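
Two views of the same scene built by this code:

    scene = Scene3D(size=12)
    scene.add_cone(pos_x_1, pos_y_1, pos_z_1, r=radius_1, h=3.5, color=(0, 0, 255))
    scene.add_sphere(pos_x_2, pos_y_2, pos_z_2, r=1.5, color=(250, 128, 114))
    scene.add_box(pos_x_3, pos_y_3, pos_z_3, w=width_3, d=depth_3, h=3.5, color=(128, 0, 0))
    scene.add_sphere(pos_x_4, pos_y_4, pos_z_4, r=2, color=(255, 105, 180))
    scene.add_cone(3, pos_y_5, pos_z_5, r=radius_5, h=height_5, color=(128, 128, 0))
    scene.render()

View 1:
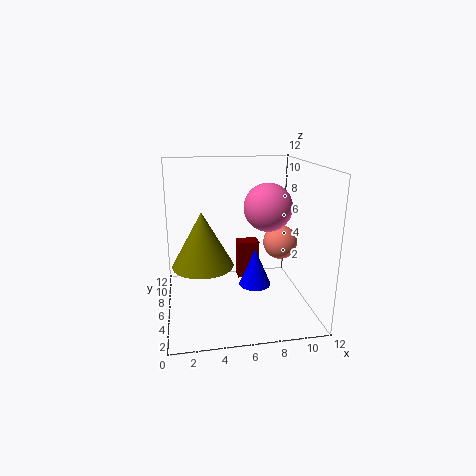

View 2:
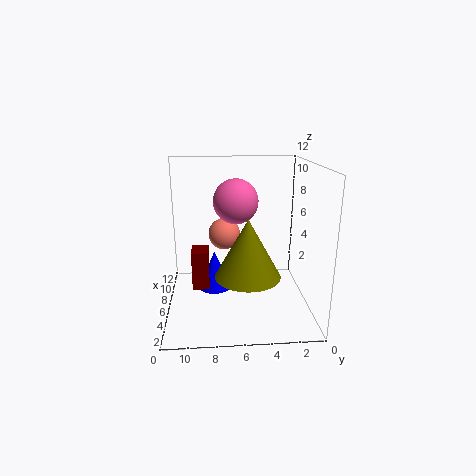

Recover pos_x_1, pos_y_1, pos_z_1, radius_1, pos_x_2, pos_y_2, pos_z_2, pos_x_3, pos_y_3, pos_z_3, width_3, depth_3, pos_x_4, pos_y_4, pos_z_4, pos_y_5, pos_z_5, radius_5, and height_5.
pos_x_1 = 8, pos_y_1 = 8, pos_z_1 = 0.5, radius_1 = 1.5, pos_x_2 = 10, pos_y_2 = 7, pos_z_2 = 5, pos_x_3 = 6.5, pos_y_3 = 8.5, pos_z_3 = 1, width_3 = 2, depth_3 = 1.5, pos_x_4 = 8.5, pos_y_4 = 6, pos_z_4 = 8.5, pos_y_5 = 5.5, pos_z_5 = 4, radius_5 = 2.5, height_5 = 4.5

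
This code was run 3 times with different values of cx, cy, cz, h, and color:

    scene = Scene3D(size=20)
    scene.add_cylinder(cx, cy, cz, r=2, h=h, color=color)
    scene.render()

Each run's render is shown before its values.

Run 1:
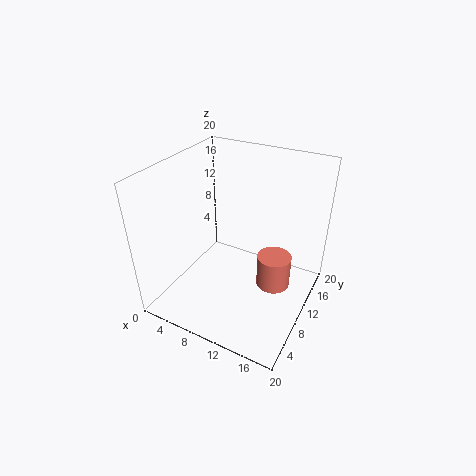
cx = 17; cy = 6; cz = 8; h = 4; color = 'salmon'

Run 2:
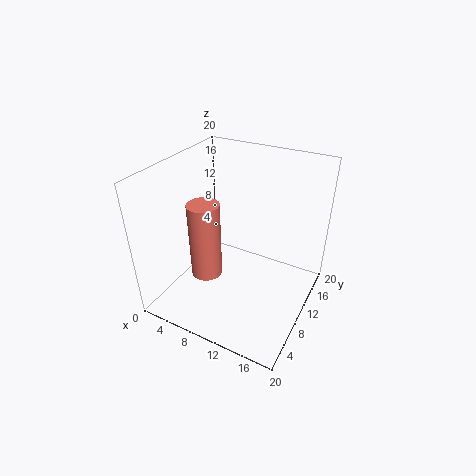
cx = 8; cy = 5; cz = 7; h = 10; color = 'salmon'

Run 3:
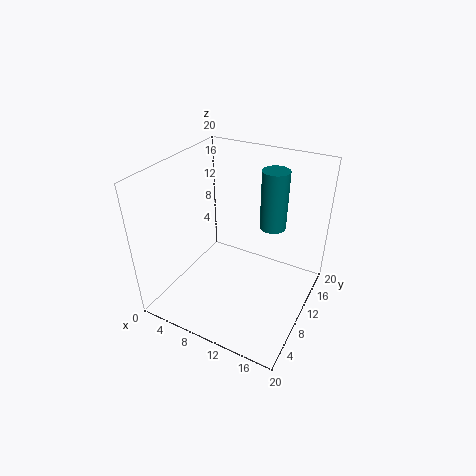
cx = 12.5; cy = 16.5; cz = 9; h = 9; color = 'teal'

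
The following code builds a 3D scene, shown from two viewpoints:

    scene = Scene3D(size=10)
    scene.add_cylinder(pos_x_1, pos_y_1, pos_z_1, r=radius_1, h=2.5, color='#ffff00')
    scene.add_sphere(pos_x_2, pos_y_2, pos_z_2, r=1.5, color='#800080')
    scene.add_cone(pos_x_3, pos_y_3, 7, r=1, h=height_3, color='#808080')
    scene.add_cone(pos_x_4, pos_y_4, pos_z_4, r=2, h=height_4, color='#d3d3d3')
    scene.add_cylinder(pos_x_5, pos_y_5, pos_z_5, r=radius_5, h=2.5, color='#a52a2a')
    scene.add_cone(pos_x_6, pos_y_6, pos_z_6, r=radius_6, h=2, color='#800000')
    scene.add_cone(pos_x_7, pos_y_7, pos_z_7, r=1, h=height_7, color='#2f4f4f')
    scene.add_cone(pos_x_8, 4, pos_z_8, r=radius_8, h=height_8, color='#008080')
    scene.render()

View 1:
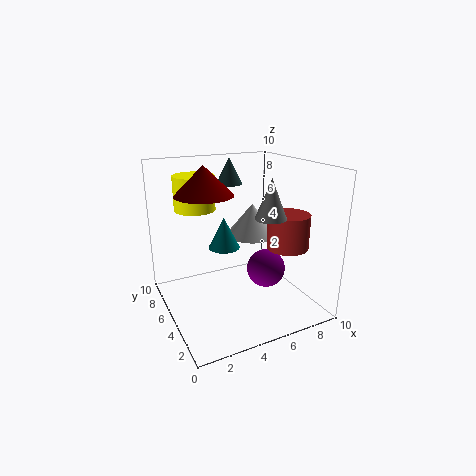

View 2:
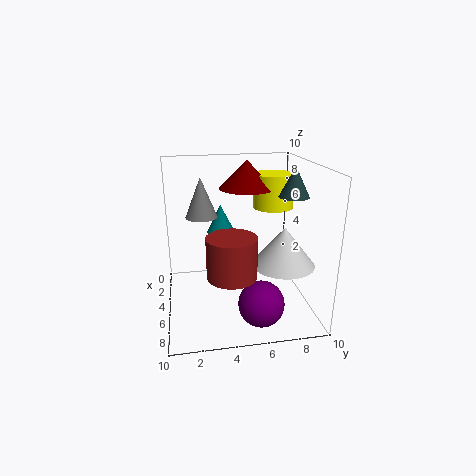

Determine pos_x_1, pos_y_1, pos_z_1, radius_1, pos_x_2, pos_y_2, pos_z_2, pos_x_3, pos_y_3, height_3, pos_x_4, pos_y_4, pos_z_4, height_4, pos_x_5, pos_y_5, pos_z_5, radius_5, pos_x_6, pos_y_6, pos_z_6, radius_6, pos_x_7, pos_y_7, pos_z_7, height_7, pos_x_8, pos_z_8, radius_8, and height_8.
pos_x_1 = 3, pos_y_1 = 8, pos_z_1 = 6.5, radius_1 = 1.5, pos_x_2 = 8, pos_y_2 = 6, pos_z_2 = 1.5, pos_x_3 = 6, pos_y_3 = 2.5, height_3 = 2.5, pos_x_4 = 7.5, pos_y_4 = 7.5, pos_z_4 = 4, height_4 = 2.5, pos_x_5 = 8.5, pos_y_5 = 4, pos_z_5 = 4, radius_5 = 1.5, pos_x_6 = 3, pos_y_6 = 6, pos_z_6 = 8, radius_6 = 2, pos_x_7 = 6, pos_y_7 = 8.5, pos_z_7 = 8, height_7 = 2, pos_x_8 = 3.5, pos_z_8 = 5, radius_8 = 1, height_8 = 2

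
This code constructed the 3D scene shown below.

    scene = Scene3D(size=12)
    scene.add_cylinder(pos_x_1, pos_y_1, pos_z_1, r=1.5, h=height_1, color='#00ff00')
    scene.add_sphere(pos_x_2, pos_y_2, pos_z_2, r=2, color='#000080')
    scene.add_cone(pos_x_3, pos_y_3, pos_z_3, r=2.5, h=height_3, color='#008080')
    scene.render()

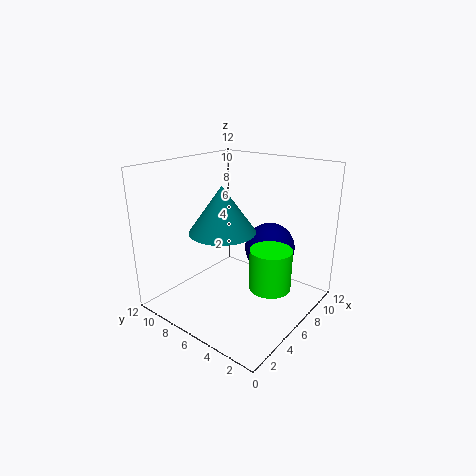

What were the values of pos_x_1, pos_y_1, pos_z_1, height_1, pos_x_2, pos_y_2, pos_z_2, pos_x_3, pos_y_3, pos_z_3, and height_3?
pos_x_1 = 4
pos_y_1 = 1.5
pos_z_1 = 4
height_1 = 3
pos_x_2 = 7
pos_y_2 = 3.5
pos_z_2 = 5.5
pos_x_3 = 3.5
pos_y_3 = 5.5
pos_z_3 = 7.5
height_3 = 3.5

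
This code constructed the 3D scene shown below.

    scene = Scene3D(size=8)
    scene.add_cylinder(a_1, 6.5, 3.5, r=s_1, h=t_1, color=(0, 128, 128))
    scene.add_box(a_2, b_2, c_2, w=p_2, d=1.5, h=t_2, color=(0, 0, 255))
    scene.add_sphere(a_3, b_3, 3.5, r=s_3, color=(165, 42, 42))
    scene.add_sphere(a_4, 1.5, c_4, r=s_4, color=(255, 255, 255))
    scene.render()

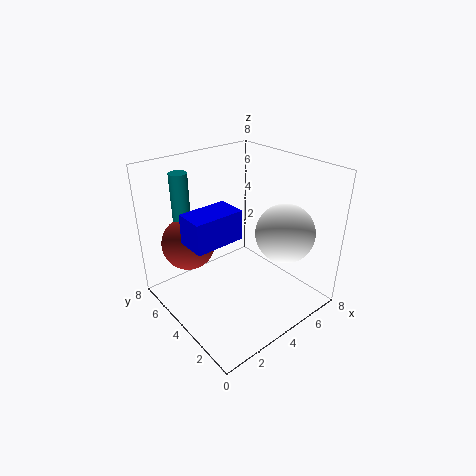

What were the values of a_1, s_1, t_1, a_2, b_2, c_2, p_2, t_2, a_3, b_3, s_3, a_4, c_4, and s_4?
a_1 = 2, s_1 = 0.5, t_1 = 4, a_2 = 0.5, b_2 = 2.5, c_2 = 5, p_2 = 2.5, t_2 = 1.5, a_3 = 2, b_3 = 6, s_3 = 1.5, a_4 = 5, c_4 = 5, s_4 = 1.5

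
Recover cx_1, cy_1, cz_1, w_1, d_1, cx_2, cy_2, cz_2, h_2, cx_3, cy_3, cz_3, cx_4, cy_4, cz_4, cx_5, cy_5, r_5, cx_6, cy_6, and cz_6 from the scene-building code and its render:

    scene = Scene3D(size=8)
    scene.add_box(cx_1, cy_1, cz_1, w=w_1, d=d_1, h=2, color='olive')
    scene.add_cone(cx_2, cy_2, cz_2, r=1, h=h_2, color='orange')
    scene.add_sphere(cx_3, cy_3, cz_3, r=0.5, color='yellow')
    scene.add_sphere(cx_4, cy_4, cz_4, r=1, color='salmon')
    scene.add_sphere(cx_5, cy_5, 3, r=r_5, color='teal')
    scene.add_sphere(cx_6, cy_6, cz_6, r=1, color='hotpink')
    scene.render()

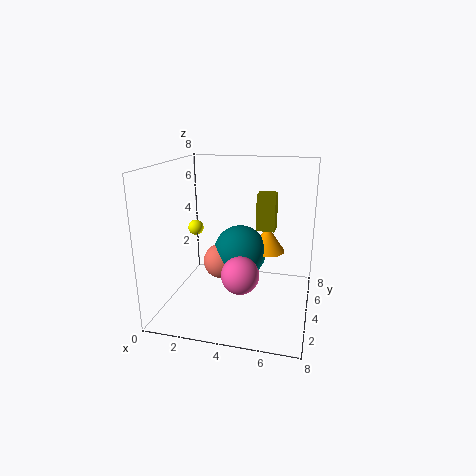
cx_1 = 5, cy_1 = 4, cz_1 = 4.5, w_1 = 1, d_1 = 1, cx_2 = 5.5, cy_2 = 5, cz_2 = 3, h_2 = 1.5, cx_3 = 0.5, cy_3 = 6.5, cz_3 = 3.5, cx_4 = 3, cy_4 = 4, cz_4 = 2.5, cx_5 = 4, cy_5 = 4.5, r_5 = 1.5, cx_6 = 4.5, cy_6 = 2.5, cz_6 = 2.5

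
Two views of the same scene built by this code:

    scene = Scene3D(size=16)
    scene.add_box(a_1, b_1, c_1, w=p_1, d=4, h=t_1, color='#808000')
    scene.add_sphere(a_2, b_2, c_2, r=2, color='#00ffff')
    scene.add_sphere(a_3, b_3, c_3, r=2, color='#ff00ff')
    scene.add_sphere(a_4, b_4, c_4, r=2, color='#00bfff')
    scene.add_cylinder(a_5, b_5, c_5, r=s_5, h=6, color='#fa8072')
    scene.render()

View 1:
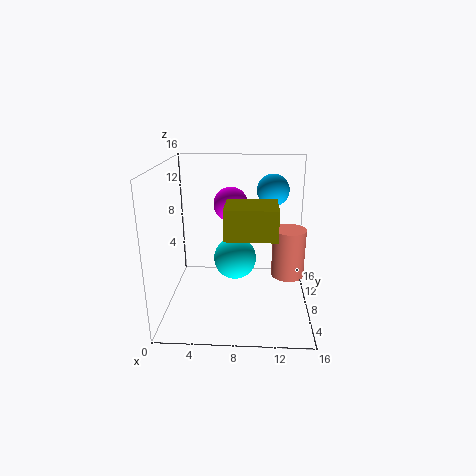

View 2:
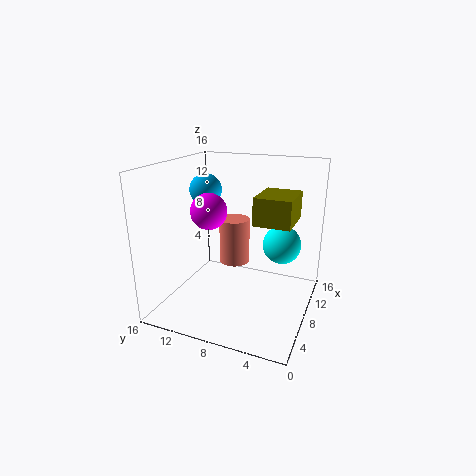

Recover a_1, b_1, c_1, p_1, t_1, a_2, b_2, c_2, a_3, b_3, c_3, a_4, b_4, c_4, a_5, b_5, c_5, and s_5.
a_1 = 7, b_1 = 2, c_1 = 10, p_1 = 5, t_1 = 3, a_2 = 8, b_2 = 3, c_2 = 8, a_3 = 7, b_3 = 11, c_3 = 11, a_4 = 12, b_4 = 14, c_4 = 12, a_5 = 14, b_5 = 11, c_5 = 2, s_5 = 2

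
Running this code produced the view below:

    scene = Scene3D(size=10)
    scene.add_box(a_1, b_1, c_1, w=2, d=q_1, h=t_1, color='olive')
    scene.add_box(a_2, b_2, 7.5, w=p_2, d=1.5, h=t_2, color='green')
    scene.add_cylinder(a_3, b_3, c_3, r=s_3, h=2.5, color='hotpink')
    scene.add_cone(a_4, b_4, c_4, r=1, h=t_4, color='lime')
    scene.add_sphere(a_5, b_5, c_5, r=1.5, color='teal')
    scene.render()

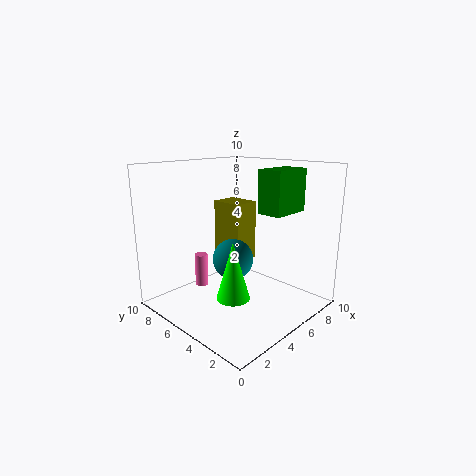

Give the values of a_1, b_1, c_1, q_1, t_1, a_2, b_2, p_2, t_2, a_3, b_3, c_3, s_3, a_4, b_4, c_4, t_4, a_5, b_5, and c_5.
a_1 = 6, b_1 = 6, c_1 = 2.5, q_1 = 2.5, t_1 = 4.5, a_2 = 3.5, b_2 = 0.5, p_2 = 2.5, t_2 = 2.5, a_3 = 4.5, b_3 = 8.5, c_3 = 0.5, s_3 = 0.5, a_4 = 2, b_4 = 2.5, c_4 = 2.5, t_4 = 3.5, a_5 = 5.5, b_5 = 6, c_5 = 3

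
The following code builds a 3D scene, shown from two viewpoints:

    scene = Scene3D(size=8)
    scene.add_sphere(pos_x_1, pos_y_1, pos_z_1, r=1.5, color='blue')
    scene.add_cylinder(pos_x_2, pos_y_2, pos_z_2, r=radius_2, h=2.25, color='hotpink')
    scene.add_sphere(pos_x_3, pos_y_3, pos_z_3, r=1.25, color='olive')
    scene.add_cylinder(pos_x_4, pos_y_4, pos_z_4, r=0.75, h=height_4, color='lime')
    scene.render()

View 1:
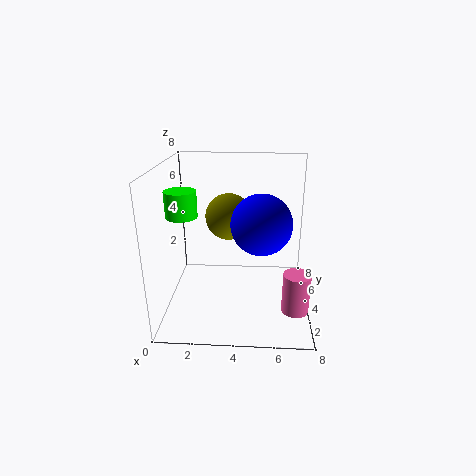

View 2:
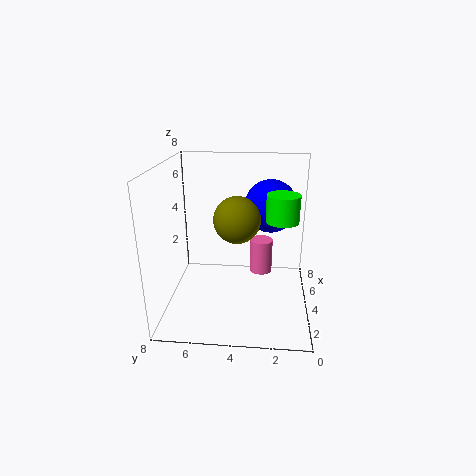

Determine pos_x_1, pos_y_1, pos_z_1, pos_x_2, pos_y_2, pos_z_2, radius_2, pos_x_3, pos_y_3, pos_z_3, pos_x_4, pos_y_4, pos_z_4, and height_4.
pos_x_1 = 5.25
pos_y_1 = 2.25
pos_z_1 = 5.5
pos_x_2 = 7.25
pos_y_2 = 2.75
pos_z_2 = 0.25
radius_2 = 0.75
pos_x_3 = 3.5
pos_y_3 = 4
pos_z_3 = 5.25
pos_x_4 = 1.5
pos_y_4 = 1.75
pos_z_4 = 6
height_4 = 1.25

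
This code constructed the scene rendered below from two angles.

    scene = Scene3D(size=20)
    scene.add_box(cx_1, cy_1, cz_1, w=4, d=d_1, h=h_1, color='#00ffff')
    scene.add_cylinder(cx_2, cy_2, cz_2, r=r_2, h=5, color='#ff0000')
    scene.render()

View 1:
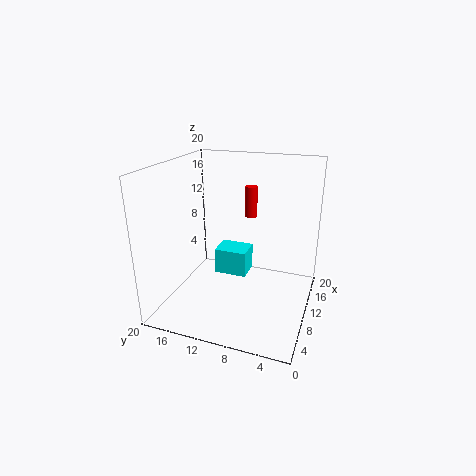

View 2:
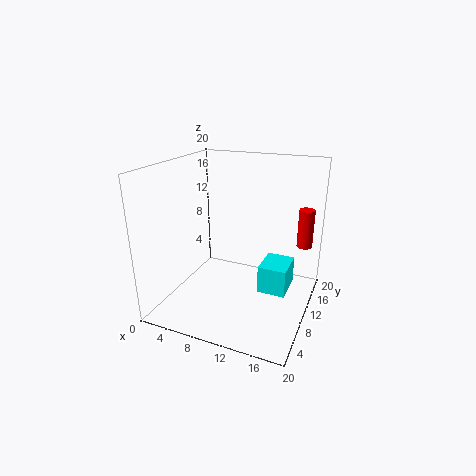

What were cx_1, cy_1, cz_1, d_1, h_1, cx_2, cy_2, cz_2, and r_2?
cx_1 = 13; cy_1 = 10; cz_1 = 2; d_1 = 5; h_1 = 4; cx_2 = 19; cy_2 = 11; cz_2 = 10; r_2 = 1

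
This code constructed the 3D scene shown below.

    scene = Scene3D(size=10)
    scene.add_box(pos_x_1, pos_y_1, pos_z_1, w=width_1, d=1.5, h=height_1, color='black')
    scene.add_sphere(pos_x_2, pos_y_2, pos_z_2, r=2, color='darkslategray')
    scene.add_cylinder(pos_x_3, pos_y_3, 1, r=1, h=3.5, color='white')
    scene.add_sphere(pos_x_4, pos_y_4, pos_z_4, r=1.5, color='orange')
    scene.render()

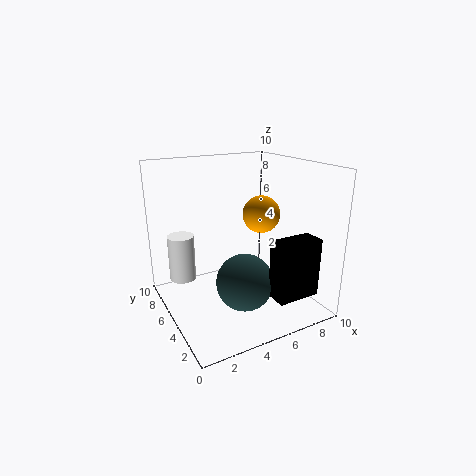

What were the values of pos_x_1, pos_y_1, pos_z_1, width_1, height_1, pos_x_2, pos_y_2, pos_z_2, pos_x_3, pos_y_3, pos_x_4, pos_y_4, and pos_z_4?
pos_x_1 = 6
pos_y_1 = 1
pos_z_1 = 1.5
width_1 = 3
height_1 = 4
pos_x_2 = 5
pos_y_2 = 4
pos_z_2 = 2
pos_x_3 = 2
pos_y_3 = 8.5
pos_x_4 = 8.5
pos_y_4 = 7.5
pos_z_4 = 5.5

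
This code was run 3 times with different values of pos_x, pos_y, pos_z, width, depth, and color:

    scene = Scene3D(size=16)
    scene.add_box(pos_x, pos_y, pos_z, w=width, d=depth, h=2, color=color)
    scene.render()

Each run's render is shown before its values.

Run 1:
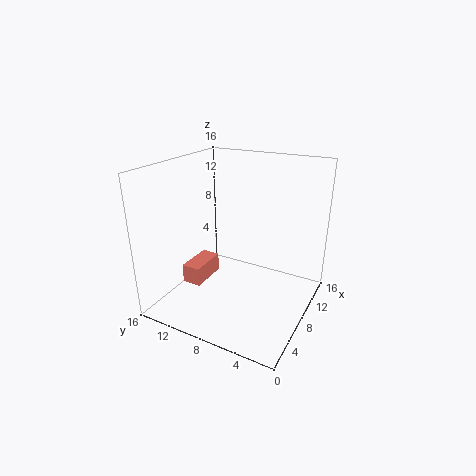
pos_x = 3; pos_y = 10; pos_z = 4; width = 4; depth = 2; color = 'salmon'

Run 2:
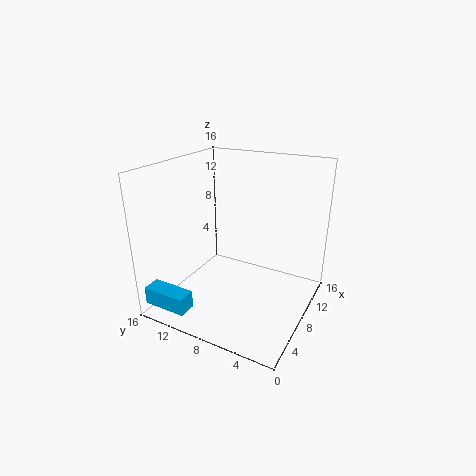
pos_x = 1; pos_y = 11; pos_z = 1; width = 2; depth = 5; color = 'deepskyblue'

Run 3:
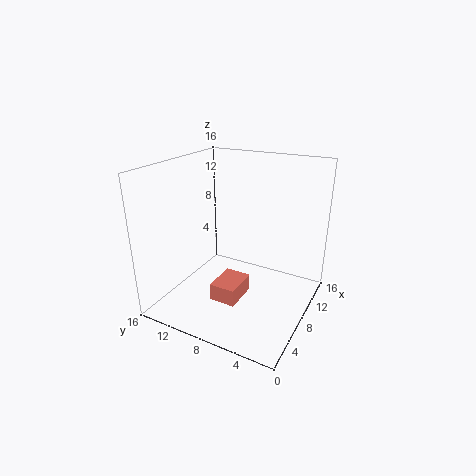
pos_x = 5; pos_y = 7; pos_z = 1; width = 4; depth = 3; color = 'salmon'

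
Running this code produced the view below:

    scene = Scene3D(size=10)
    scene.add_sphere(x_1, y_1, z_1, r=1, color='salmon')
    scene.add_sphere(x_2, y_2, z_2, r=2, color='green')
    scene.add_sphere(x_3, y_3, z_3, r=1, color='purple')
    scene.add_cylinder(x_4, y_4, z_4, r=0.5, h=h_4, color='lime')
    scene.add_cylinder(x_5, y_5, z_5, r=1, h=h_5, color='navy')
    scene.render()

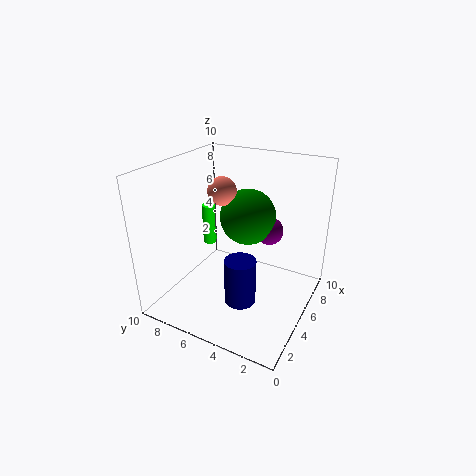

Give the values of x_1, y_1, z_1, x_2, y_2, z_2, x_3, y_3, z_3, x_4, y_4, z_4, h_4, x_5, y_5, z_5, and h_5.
x_1 = 5.5
y_1 = 6.5
z_1 = 8
x_2 = 6.5
y_2 = 5
z_2 = 6
x_3 = 7
y_3 = 3.5
z_3 = 5
x_4 = 6
y_4 = 8
z_4 = 3.5
h_4 = 3
x_5 = 2.5
y_5 = 3.5
z_5 = 2
h_5 = 3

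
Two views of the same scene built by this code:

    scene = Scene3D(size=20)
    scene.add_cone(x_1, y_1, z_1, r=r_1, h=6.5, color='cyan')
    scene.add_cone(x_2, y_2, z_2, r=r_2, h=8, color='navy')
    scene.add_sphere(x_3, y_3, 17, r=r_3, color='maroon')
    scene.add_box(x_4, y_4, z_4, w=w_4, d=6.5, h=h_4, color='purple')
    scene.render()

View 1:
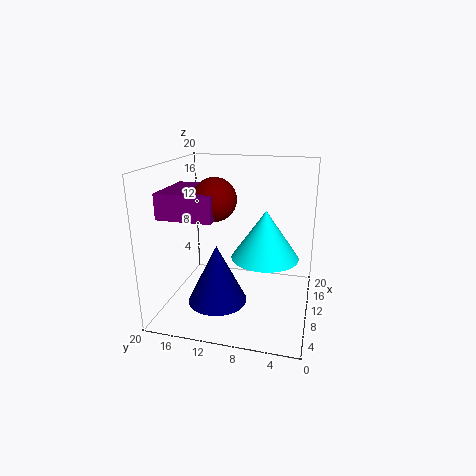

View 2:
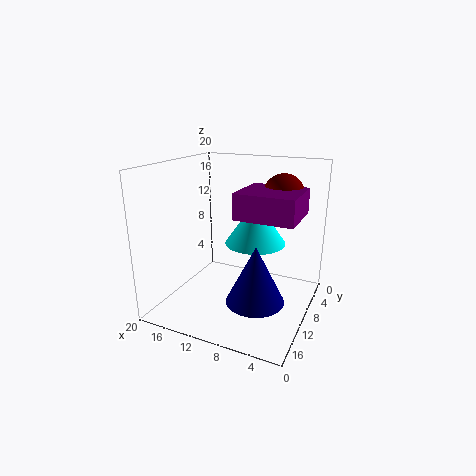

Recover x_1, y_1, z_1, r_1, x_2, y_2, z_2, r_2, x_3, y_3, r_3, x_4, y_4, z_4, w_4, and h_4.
x_1 = 9; y_1 = 6; z_1 = 8; r_1 = 4.5; x_2 = 6.5; y_2 = 12; z_2 = 2; r_2 = 4; x_3 = 3.5; y_3 = 11; r_3 = 2.5; x_4 = 0.5; y_4 = 10.5; z_4 = 15; w_4 = 7; h_4 = 3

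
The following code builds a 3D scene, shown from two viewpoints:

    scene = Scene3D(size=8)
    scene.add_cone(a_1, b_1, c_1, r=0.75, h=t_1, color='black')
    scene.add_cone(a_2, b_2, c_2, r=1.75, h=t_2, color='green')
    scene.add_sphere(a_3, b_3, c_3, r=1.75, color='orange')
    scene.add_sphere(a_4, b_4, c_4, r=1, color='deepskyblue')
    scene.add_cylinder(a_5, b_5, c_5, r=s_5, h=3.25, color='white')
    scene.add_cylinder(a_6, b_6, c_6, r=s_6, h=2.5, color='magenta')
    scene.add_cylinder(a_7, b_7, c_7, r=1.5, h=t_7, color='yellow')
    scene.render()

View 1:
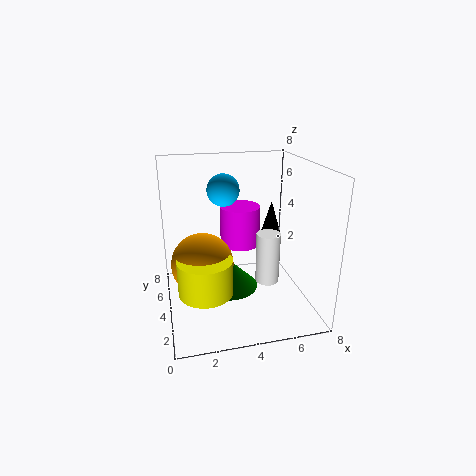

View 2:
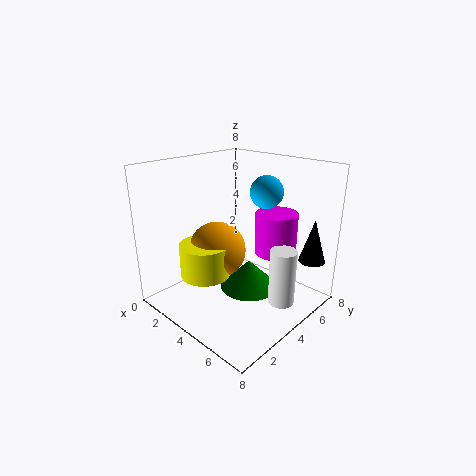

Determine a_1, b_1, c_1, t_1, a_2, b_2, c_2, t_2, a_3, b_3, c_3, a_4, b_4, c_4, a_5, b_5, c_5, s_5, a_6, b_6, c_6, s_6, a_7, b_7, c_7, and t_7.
a_1 = 7
b_1 = 7
c_1 = 2.5
t_1 = 2.5
a_2 = 3.75
b_2 = 5.25
c_2 = 0.25
t_2 = 1.75
a_3 = 2
b_3 = 4.25
c_3 = 2.5
a_4 = 3.75
b_4 = 6.75
c_4 = 6
a_5 = 6.25
b_5 = 5.25
c_5 = 0.25
s_5 = 0.75
a_6 = 4.75
b_6 = 6.5
c_6 = 2.5
s_6 = 1.25
a_7 = 2
b_7 = 3.25
c_7 = 1.25
t_7 = 2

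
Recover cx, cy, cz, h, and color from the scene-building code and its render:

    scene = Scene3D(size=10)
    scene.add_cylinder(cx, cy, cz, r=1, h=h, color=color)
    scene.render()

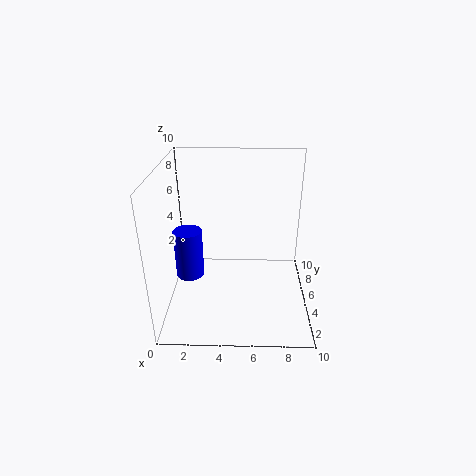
cx = 1.5
cy = 5
cz = 2
h = 3.5
color = 'blue'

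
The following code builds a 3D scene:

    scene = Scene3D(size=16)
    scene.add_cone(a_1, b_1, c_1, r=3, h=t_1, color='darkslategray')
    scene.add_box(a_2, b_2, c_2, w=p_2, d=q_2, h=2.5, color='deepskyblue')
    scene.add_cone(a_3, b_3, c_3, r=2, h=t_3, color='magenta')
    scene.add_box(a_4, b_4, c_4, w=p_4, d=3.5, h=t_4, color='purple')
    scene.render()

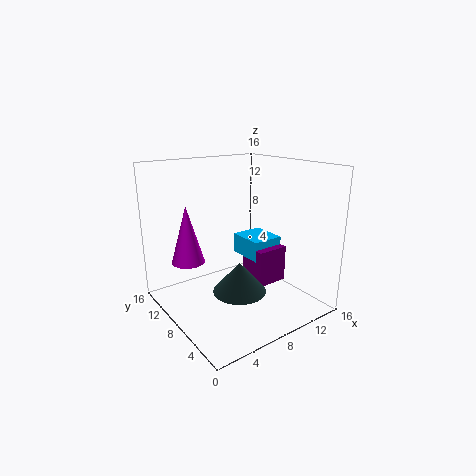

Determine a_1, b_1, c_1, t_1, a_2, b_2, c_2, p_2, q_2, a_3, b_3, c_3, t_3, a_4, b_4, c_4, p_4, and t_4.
a_1 = 7.5; b_1 = 7; c_1 = 2; t_1 = 3.5; a_2 = 11; b_2 = 8.5; c_2 = 4; p_2 = 4; q_2 = 4.5; a_3 = 4.5; b_3 = 13.5; c_3 = 4; t_3 = 7; a_4 = 11; b_4 = 7.5; c_4 = 1; p_4 = 4; t_4 = 4.5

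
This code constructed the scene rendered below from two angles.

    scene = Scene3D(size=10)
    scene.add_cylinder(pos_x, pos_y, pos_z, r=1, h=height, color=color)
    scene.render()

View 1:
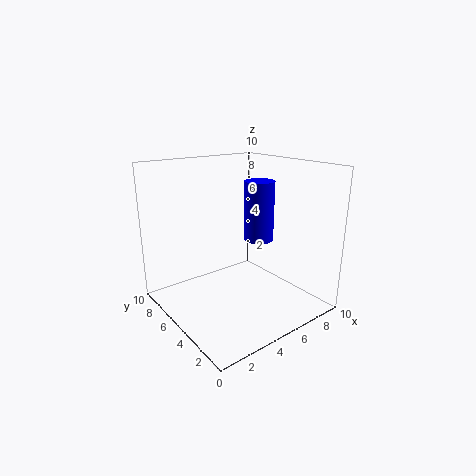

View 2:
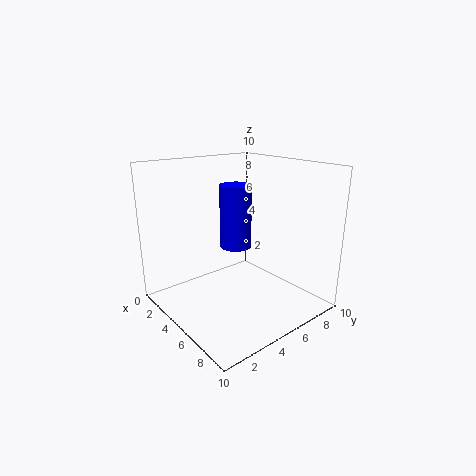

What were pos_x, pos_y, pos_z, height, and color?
pos_x = 6, pos_y = 4, pos_z = 5, height = 4, color = 'blue'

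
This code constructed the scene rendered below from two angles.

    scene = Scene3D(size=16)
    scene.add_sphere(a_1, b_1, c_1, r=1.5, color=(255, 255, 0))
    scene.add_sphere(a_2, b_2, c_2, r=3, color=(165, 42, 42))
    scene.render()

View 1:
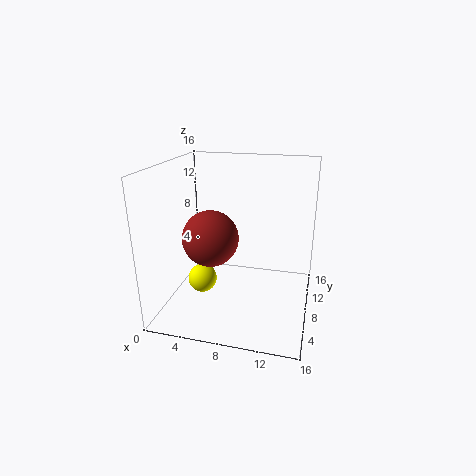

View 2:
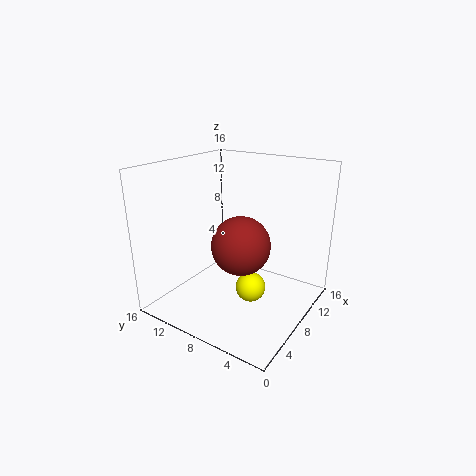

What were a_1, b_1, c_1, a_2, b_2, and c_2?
a_1 = 5; b_1 = 4.5; c_1 = 4.5; a_2 = 5.5; b_2 = 6; c_2 = 8.5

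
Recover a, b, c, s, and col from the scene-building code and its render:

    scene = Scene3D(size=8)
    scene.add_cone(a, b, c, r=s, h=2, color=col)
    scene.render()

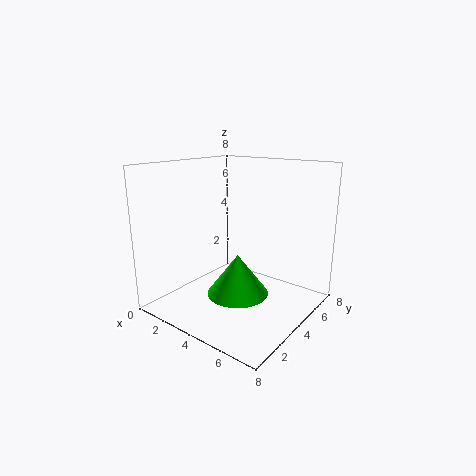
a = 5.5
b = 2
c = 2
s = 1.5
col = 'lime'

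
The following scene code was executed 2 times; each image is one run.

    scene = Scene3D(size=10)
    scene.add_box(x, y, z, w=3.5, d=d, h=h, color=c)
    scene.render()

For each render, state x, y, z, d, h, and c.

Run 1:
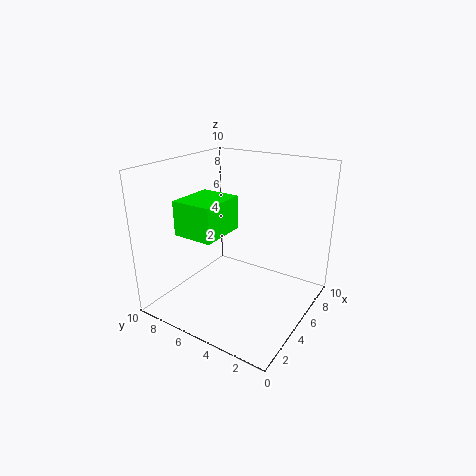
x = 3
y = 6
z = 5
d = 3
h = 2.5
c = 'lime'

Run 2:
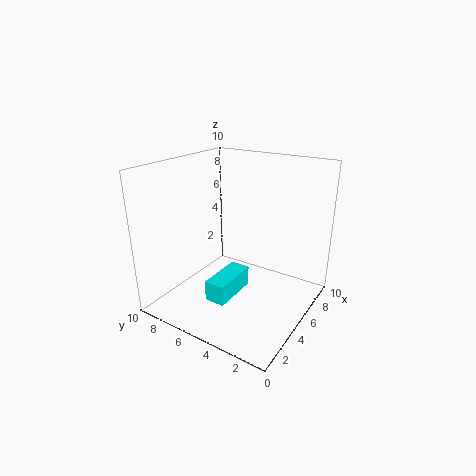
x = 3
y = 5
z = 0.5
d = 1.5
h = 1.5
c = 'cyan'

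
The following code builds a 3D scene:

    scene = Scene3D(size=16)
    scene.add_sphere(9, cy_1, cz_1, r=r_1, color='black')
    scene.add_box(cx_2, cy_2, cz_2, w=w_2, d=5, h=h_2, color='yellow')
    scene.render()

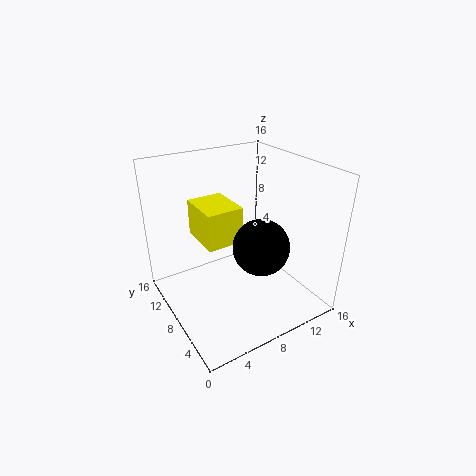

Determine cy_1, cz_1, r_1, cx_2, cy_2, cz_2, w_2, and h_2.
cy_1 = 5; cz_1 = 8; r_1 = 3; cx_2 = 4; cy_2 = 7; cz_2 = 8; w_2 = 4; h_2 = 4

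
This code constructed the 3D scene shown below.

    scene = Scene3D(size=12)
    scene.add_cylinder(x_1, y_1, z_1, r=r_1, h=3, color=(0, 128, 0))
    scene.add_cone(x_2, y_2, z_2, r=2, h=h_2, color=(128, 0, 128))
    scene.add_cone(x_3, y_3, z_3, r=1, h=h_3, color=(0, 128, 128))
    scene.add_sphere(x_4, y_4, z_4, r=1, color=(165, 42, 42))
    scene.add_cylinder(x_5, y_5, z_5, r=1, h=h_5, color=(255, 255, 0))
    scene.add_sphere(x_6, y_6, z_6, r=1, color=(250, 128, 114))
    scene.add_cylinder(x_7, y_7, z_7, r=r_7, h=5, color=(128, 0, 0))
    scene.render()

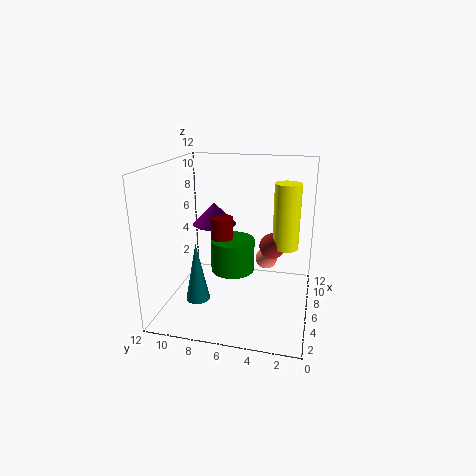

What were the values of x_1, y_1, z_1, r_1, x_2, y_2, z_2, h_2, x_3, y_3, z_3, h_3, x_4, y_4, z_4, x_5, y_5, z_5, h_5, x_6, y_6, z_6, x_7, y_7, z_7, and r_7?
x_1 = 8
y_1 = 7
z_1 = 2
r_1 = 2
x_2 = 9
y_2 = 9
z_2 = 6
h_2 = 2
x_3 = 4
y_3 = 9
z_3 = 1
h_3 = 5
x_4 = 5
y_4 = 3
z_4 = 6
x_5 = 5
y_5 = 2
z_5 = 6
h_5 = 5
x_6 = 9
y_6 = 4
z_6 = 3
x_7 = 8
y_7 = 8
z_7 = 2
r_7 = 1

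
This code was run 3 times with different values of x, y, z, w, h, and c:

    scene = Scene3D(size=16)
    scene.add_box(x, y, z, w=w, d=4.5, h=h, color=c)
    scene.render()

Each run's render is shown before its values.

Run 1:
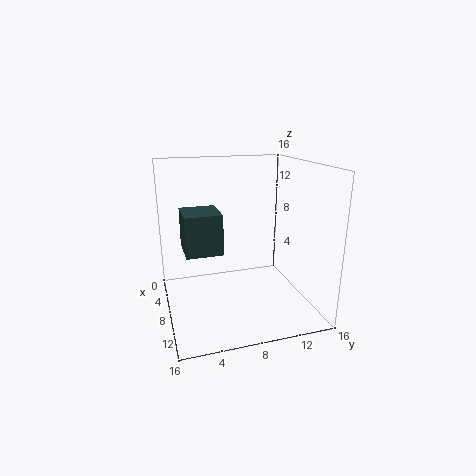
x = 0.5, y = 2.5, z = 5, w = 5, h = 5, c = 'darkslategray'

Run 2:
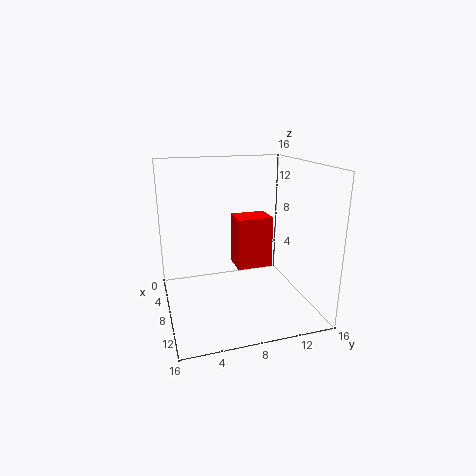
x = 1.5, y = 9, z = 2.5, w = 3.5, h = 6.5, c = 'red'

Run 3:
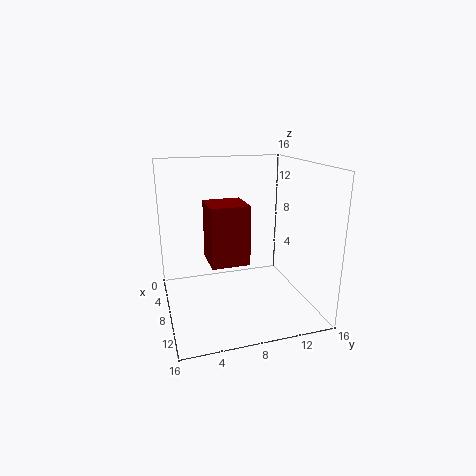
x = 3.5, y = 5, z = 4.5, w = 4.5, h = 7, c = 'maroon'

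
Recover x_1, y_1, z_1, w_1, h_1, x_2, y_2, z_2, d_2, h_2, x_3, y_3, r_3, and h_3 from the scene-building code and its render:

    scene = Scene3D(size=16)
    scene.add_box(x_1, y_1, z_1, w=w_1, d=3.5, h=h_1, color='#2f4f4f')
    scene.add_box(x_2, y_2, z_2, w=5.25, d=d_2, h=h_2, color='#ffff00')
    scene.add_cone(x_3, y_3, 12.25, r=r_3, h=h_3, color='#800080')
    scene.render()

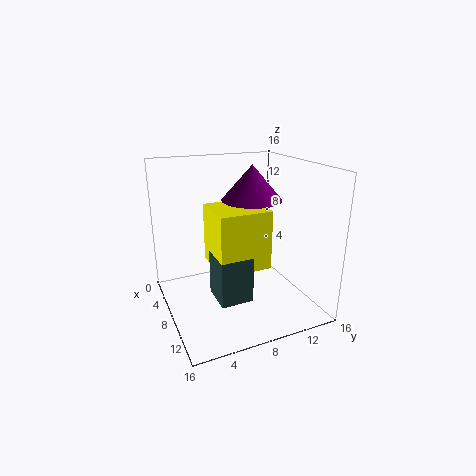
x_1 = 8.25; y_1 = 4.5; z_1 = 2.25; w_1 = 3.75; h_1 = 5; x_2 = 6.75; y_2 = 4.5; z_2 = 5.75; d_2 = 5.5; h_2 = 6.25; x_3 = 8.25; y_3 = 9.5; r_3 = 3.25; h_3 = 3.75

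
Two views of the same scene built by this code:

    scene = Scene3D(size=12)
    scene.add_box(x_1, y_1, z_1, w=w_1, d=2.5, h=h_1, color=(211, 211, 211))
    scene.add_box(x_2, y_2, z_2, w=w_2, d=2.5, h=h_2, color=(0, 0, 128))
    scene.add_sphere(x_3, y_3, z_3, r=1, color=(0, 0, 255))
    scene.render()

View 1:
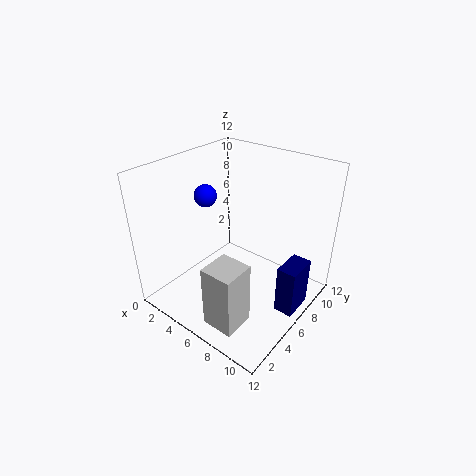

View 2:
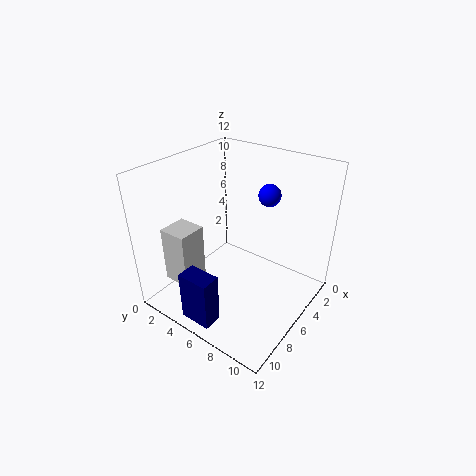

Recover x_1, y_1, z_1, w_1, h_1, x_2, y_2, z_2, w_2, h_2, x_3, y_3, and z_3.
x_1 = 7; y_1 = 0.5; z_1 = 1.5; w_1 = 2.5; h_1 = 5; x_2 = 10.5; y_2 = 5; z_2 = 1.5; w_2 = 1.5; h_2 = 4; x_3 = 2; y_3 = 6.5; z_3 = 8.5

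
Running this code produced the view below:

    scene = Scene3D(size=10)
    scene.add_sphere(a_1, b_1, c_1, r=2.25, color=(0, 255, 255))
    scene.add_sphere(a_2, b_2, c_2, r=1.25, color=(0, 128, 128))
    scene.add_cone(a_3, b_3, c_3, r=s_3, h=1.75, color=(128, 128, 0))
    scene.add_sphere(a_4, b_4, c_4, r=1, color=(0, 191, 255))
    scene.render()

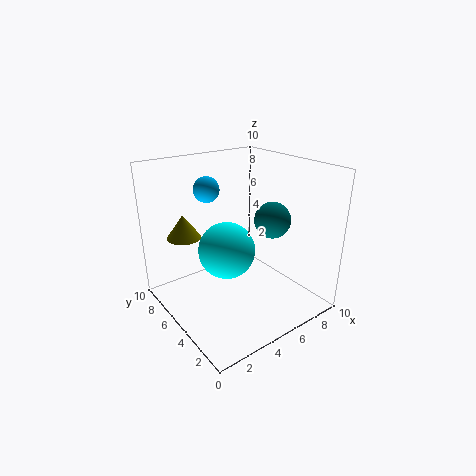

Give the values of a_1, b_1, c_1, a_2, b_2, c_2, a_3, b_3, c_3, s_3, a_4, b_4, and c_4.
a_1 = 5.75, b_1 = 7.5, c_1 = 2.75, a_2 = 7, b_2 = 3.75, c_2 = 6.25, a_3 = 2.5, b_3 = 8.25, c_3 = 4.5, s_3 = 1.25, a_4 = 5, b_4 = 9, c_4 = 7.5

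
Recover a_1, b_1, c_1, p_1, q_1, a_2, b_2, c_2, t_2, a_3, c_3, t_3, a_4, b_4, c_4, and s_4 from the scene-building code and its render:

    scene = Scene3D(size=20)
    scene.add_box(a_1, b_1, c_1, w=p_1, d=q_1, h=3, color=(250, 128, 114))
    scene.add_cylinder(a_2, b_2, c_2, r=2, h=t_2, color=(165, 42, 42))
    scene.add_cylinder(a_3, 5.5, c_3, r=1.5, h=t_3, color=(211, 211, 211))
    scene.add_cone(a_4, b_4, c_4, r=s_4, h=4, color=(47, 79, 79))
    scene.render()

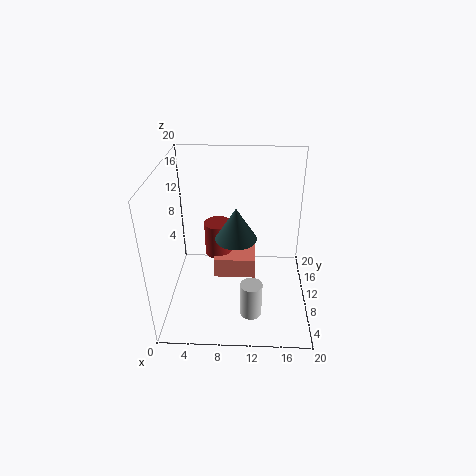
a_1 = 6.5; b_1 = 9.5; c_1 = 3.5; p_1 = 6; q_1 = 5; a_2 = 7; b_2 = 12.5; c_2 = 6; t_2 = 5; a_3 = 12; c_3 = 0.5; t_3 = 5; a_4 = 10; b_4 = 5; c_4 = 13; s_4 = 2.5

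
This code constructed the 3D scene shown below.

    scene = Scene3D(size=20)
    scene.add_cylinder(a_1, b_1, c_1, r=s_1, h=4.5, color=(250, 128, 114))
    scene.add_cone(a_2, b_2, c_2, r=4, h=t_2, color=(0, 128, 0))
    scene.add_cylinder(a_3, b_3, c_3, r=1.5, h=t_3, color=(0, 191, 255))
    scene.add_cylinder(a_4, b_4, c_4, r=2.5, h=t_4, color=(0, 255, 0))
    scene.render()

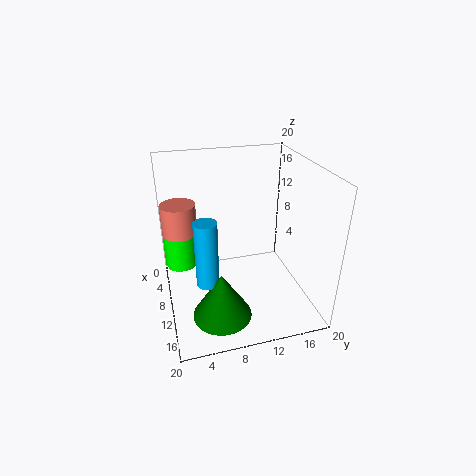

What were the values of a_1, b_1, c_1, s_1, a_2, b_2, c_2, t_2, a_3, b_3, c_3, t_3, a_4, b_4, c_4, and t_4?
a_1 = 5.5, b_1 = 2.5, c_1 = 9.5, s_1 = 2.5, a_2 = 14.5, b_2 = 6.5, c_2 = 1, t_2 = 6.5, a_3 = 13, b_3 = 5, c_3 = 5.5, t_3 = 9, a_4 = 3.5, b_4 = 2.5, c_4 = 3, t_4 = 9.5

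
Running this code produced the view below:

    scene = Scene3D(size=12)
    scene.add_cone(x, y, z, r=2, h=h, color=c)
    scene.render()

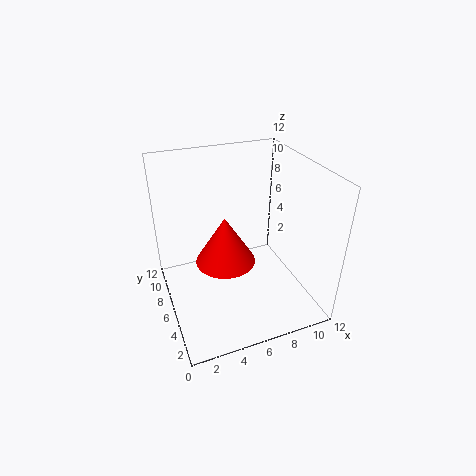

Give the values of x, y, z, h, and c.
x = 3.5, y = 2, z = 7.25, h = 3.25, c = 'red'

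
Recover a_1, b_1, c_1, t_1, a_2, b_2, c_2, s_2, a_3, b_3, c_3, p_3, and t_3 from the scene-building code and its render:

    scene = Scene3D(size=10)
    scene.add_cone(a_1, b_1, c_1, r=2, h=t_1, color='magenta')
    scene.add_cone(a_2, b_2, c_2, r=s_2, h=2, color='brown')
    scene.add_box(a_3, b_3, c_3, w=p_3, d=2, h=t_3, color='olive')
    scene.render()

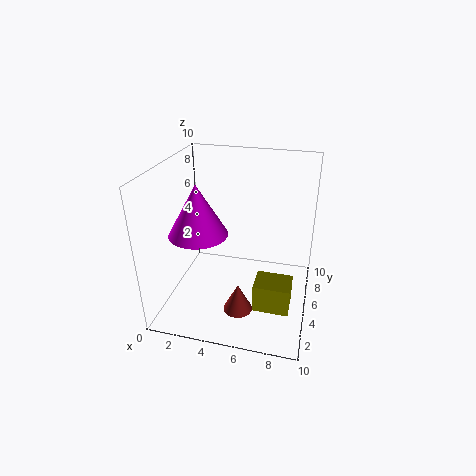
a_1 = 2.5
b_1 = 4
c_1 = 5.5
t_1 = 3.5
a_2 = 5.5
b_2 = 3
c_2 = 0.5
s_2 = 1
a_3 = 6.5
b_3 = 3
c_3 = 0.5
p_3 = 2.5
t_3 = 2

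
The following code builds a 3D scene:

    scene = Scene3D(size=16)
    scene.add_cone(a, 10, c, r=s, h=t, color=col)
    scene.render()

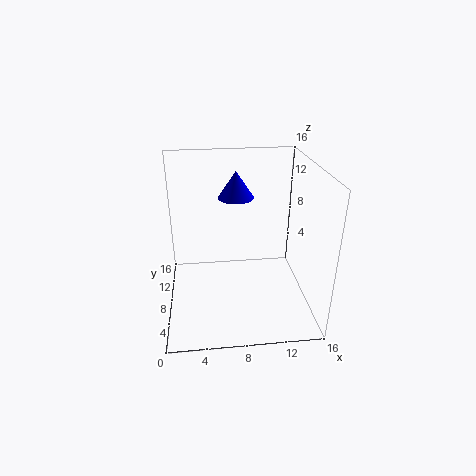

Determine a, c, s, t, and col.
a = 8, c = 12, s = 2, t = 3, col = 'blue'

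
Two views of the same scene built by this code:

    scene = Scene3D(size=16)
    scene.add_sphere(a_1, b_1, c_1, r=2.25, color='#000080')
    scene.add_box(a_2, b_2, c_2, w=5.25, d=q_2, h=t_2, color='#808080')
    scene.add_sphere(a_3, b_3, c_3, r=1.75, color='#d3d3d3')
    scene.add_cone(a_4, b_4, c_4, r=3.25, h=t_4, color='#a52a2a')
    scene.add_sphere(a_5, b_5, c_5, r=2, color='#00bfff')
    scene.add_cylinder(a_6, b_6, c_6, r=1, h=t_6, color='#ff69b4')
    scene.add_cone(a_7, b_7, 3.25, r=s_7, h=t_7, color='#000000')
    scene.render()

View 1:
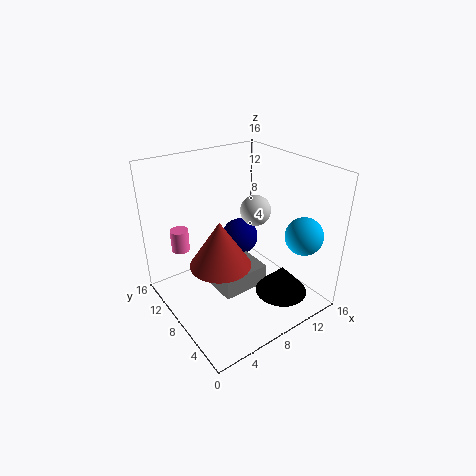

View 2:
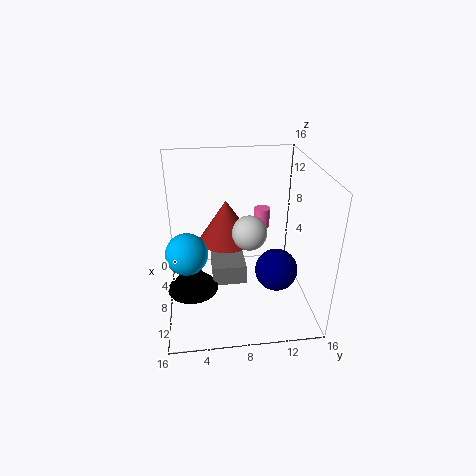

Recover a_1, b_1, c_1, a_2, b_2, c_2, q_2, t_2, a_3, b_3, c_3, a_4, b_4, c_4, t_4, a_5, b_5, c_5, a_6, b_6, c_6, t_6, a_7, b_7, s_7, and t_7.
a_1 = 11
b_1 = 11.75
c_1 = 5.5
a_2 = 4.5
b_2 = 5
c_2 = 3
q_2 = 3.75
t_2 = 2.25
a_3 = 11
b_3 = 8.75
c_3 = 10.25
a_4 = 5
b_4 = 7
c_4 = 6.25
t_4 = 5
a_5 = 12.5
b_5 = 2.5
c_5 = 9.25
a_6 = 2.75
b_6 = 11.75
c_6 = 6.5
t_6 = 2.5
a_7 = 10
b_7 = 2.75
s_7 = 2.75
t_7 = 3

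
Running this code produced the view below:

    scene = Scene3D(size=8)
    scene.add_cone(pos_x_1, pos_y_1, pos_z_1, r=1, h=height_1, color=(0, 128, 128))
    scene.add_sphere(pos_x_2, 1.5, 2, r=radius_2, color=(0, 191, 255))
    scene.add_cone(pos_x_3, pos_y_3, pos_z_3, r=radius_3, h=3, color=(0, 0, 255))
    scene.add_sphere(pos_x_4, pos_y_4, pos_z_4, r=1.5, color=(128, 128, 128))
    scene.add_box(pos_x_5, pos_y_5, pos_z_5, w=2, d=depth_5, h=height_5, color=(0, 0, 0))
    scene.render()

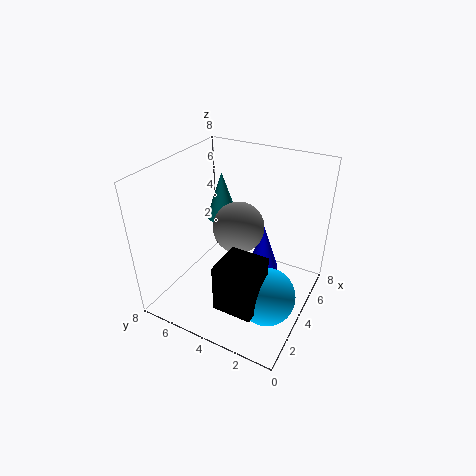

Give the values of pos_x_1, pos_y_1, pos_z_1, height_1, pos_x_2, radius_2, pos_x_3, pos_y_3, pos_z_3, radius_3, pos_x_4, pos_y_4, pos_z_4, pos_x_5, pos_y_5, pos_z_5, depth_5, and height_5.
pos_x_1 = 6.5, pos_y_1 = 6.5, pos_z_1 = 3.5, height_1 = 3, pos_x_2 = 2.5, radius_2 = 1.5, pos_x_3 = 6.5, pos_y_3 = 3.5, pos_z_3 = 0.5, radius_3 = 1, pos_x_4 = 5, pos_y_4 = 4.5, pos_z_4 = 4, pos_x_5 = 0.5, pos_y_5 = 1.5, pos_z_5 = 2, depth_5 = 2, height_5 = 2.5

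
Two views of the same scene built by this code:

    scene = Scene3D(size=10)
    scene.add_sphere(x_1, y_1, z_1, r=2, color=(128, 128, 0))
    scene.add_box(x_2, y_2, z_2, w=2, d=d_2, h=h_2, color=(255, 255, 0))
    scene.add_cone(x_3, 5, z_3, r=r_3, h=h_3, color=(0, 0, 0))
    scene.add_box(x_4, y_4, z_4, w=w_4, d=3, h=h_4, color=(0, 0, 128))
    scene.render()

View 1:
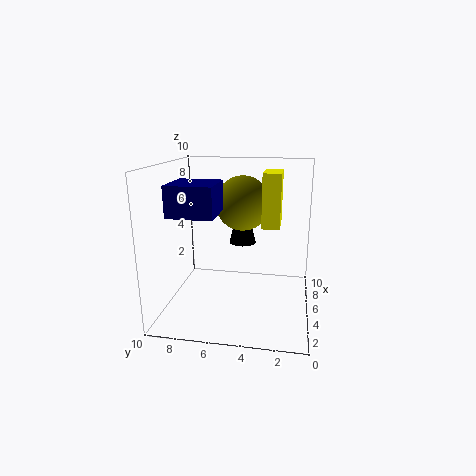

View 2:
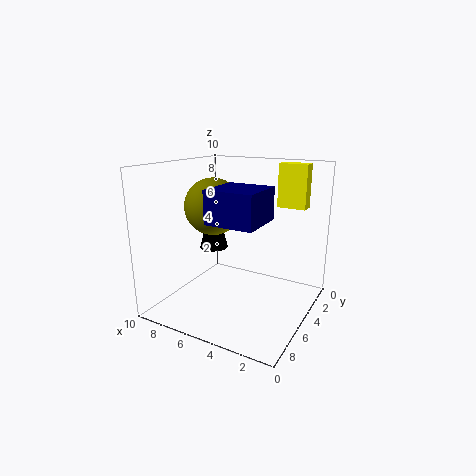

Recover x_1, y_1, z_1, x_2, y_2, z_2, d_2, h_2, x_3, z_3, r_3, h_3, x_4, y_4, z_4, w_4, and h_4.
x_1 = 7, y_1 = 5, z_1 = 7, x_2 = 1, y_2 = 2, z_2 = 7, d_2 = 1, h_2 = 3, x_3 = 7, z_3 = 4, r_3 = 1, h_3 = 4, x_4 = 2, y_4 = 6, z_4 = 7, w_4 = 3, h_4 = 2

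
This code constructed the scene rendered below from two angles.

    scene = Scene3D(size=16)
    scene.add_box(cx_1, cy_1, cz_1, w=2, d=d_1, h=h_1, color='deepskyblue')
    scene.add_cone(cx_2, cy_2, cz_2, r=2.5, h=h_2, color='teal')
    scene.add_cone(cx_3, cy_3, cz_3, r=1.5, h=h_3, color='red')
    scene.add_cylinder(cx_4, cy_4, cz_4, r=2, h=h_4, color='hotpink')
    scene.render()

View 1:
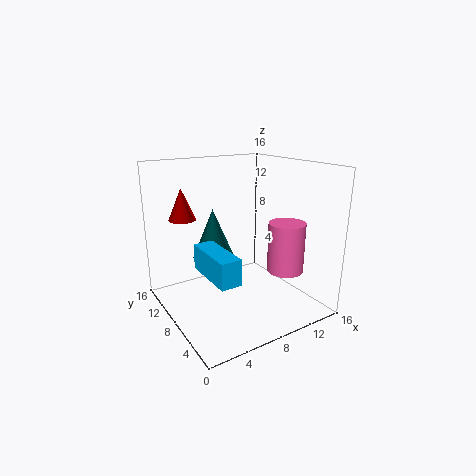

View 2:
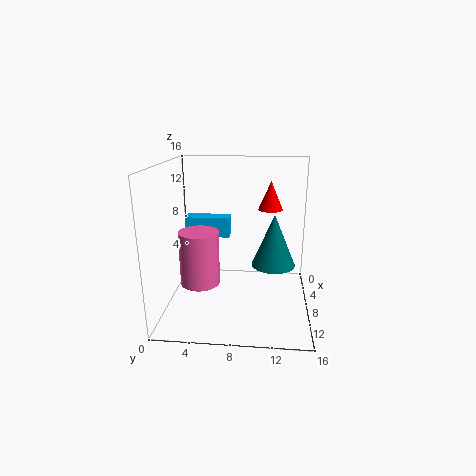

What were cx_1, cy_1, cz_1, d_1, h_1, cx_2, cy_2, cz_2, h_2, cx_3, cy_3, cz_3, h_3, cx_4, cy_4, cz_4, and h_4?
cx_1 = 2, cy_1 = 1, cz_1 = 6.5, d_1 = 5.5, h_1 = 2.5, cx_2 = 7, cy_2 = 12, cz_2 = 4.5, h_2 = 6, cx_3 = 3, cy_3 = 11.5, cz_3 = 10, h_3 = 3.5, cx_4 = 12, cy_4 = 4.5, cz_4 = 4.5, h_4 = 5.5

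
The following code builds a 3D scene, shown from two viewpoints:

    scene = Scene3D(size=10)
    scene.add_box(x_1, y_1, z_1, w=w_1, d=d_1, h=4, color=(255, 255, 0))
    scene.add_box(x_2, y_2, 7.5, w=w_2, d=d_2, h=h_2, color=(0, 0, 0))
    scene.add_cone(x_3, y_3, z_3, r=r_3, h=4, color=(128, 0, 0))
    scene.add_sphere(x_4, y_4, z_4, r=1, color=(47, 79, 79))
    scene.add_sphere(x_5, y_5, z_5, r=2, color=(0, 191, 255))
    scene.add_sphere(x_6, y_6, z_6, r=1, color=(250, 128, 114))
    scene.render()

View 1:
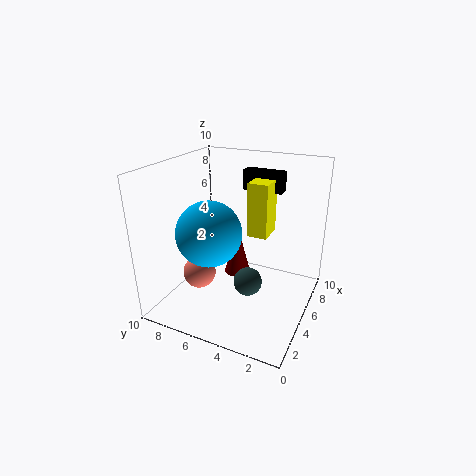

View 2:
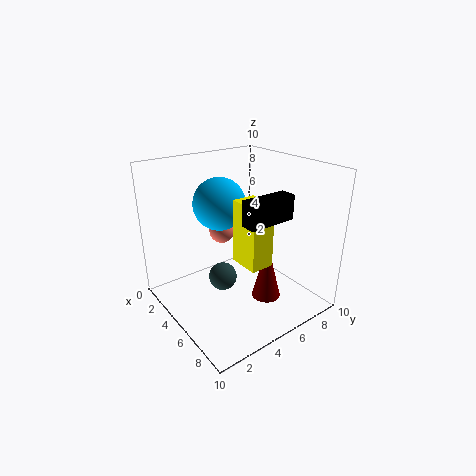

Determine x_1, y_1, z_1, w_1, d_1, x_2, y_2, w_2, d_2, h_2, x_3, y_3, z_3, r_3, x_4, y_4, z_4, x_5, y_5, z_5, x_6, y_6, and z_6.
x_1 = 6.5; y_1 = 3.5; z_1 = 4.5; w_1 = 2; d_1 = 1.5; x_2 = 8; y_2 = 3; w_2 = 1; d_2 = 3; h_2 = 1.5; x_3 = 7; y_3 = 6; z_3 = 1; r_3 = 1; x_4 = 4.5; y_4 = 4; z_4 = 2; x_5 = 2; y_5 = 5.5; z_5 = 6.5; x_6 = 1.5; y_6 = 6; z_6 = 4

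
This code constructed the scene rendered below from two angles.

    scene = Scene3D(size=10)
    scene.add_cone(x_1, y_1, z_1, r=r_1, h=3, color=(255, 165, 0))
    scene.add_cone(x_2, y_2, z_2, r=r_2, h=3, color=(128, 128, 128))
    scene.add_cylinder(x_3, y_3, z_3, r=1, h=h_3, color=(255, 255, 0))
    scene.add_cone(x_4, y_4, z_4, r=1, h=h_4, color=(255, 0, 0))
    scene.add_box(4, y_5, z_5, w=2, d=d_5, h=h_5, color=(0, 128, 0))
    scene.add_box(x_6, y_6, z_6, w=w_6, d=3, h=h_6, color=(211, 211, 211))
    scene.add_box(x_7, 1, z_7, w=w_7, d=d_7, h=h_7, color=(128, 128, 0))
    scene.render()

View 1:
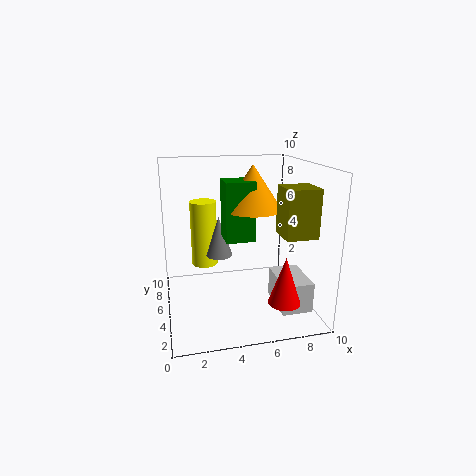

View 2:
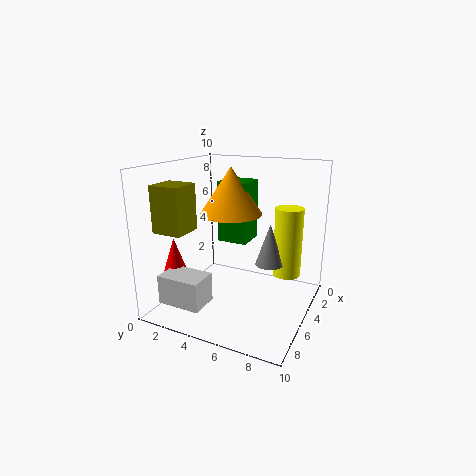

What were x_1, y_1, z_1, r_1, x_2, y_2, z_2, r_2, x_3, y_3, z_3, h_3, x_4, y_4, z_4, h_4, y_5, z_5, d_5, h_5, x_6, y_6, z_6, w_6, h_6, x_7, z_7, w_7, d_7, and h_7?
x_1 = 6; y_1 = 5; z_1 = 7; r_1 = 2; x_2 = 4; y_2 = 7; z_2 = 3; r_2 = 1; x_3 = 3; y_3 = 8; z_3 = 2; h_3 = 5; x_4 = 7; y_4 = 1; z_4 = 2; h_4 = 3; y_5 = 4; z_5 = 5; d_5 = 2; h_5 = 4; x_6 = 7; y_6 = 1; z_6 = 1; w_6 = 2; h_6 = 2; x_7 = 7; z_7 = 6; w_7 = 2; d_7 = 2; h_7 = 3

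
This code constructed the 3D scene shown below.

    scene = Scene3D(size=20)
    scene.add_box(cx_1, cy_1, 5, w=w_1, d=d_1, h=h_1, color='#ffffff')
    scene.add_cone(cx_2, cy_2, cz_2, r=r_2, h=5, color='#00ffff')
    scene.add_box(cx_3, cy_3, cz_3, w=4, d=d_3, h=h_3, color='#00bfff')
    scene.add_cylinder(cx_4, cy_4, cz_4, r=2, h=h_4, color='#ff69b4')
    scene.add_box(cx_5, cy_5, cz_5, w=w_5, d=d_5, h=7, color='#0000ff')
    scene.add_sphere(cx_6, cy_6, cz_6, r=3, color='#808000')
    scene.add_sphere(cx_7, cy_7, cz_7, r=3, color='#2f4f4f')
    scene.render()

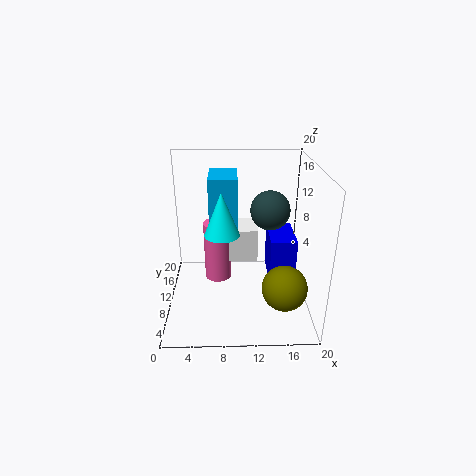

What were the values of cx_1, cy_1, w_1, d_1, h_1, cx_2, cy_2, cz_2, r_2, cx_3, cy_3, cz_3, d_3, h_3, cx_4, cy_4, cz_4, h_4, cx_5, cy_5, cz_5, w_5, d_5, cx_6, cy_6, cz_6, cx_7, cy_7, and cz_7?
cx_1 = 7; cy_1 = 12; w_1 = 6; d_1 = 5; h_1 = 5; cx_2 = 8; cy_2 = 3; cz_2 = 14; r_2 = 2; cx_3 = 6; cy_3 = 11; cz_3 = 10; d_3 = 6; h_3 = 8; cx_4 = 7; cy_4 = 13; cz_4 = 2; h_4 = 9; cx_5 = 15; cy_5 = 12; cz_5 = 1; w_5 = 4; d_5 = 7; cx_6 = 16; cy_6 = 5; cz_6 = 5; cx_7 = 15; cy_7 = 15; cz_7 = 12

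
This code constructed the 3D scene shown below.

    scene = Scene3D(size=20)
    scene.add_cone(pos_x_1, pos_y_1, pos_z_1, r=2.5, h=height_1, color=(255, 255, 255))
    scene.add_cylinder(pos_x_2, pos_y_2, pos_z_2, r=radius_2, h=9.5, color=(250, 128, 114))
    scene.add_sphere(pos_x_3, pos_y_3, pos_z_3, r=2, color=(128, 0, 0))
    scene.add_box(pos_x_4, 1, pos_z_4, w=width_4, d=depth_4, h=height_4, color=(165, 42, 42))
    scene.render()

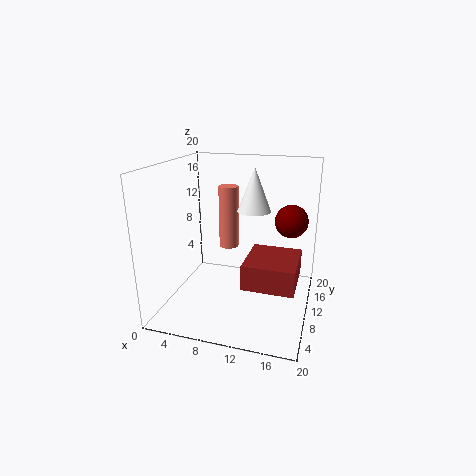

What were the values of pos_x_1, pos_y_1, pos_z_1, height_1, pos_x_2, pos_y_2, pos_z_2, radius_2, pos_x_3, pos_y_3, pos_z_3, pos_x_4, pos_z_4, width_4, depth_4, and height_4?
pos_x_1 = 11, pos_y_1 = 15, pos_z_1 = 12.5, height_1 = 6.5, pos_x_2 = 7, pos_y_2 = 15, pos_z_2 = 6.5, radius_2 = 1.5, pos_x_3 = 17.5, pos_y_3 = 7.5, pos_z_3 = 14, pos_x_4 = 13, pos_z_4 = 7.5, width_4 = 6, depth_4 = 6.5, height_4 = 3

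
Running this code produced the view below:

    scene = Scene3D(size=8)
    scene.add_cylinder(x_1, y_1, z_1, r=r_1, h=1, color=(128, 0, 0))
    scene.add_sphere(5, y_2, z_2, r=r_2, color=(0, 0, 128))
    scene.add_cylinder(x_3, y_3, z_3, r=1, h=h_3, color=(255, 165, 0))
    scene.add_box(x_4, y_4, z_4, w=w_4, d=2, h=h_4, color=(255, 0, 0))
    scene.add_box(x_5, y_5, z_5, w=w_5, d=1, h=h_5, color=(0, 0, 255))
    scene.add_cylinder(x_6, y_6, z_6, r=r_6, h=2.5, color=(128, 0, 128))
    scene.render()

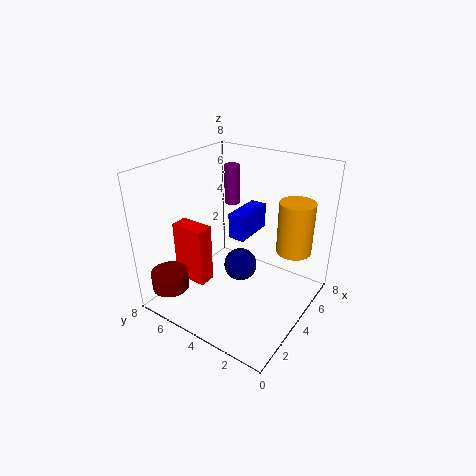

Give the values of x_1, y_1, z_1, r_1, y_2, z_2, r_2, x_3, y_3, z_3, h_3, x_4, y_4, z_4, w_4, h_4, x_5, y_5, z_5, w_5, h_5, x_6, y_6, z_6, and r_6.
x_1 = 1
y_1 = 6.5
z_1 = 1.5
r_1 = 1
y_2 = 4.5
z_2 = 1.5
r_2 = 1
x_3 = 6
y_3 = 1.5
z_3 = 3
h_3 = 3
x_4 = 2.5
y_4 = 5.5
z_4 = 1
w_4 = 1
h_4 = 3.5
x_5 = 4.5
y_5 = 4
z_5 = 3.5
w_5 = 2.5
h_5 = 1.5
x_6 = 7
y_6 = 6.5
z_6 = 4.5
r_6 = 0.5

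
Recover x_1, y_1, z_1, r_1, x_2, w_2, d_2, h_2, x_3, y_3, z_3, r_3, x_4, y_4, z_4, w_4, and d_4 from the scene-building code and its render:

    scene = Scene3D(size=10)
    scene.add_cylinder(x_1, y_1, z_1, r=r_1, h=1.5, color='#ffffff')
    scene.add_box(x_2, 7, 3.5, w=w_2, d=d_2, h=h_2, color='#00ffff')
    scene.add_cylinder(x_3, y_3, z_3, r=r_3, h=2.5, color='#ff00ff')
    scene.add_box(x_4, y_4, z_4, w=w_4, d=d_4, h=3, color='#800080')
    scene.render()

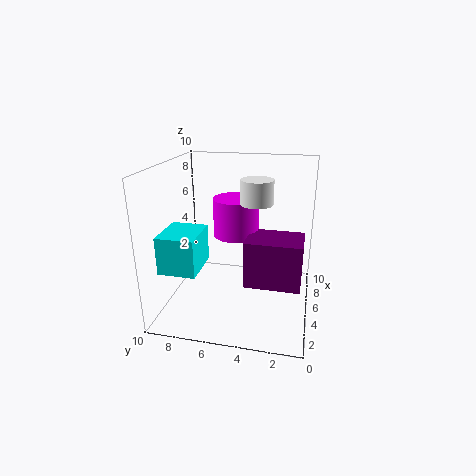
x_1 = 3.5, y_1 = 3.5, z_1 = 8, r_1 = 1, x_2 = 1.5, w_2 = 3, d_2 = 2.5, h_2 = 2.5, x_3 = 4.5, y_3 = 5, z_3 = 5.5, r_3 = 1.5, x_4 = 2, y_4 = 0.5, z_4 = 3, w_4 = 2.5, d_4 = 3.5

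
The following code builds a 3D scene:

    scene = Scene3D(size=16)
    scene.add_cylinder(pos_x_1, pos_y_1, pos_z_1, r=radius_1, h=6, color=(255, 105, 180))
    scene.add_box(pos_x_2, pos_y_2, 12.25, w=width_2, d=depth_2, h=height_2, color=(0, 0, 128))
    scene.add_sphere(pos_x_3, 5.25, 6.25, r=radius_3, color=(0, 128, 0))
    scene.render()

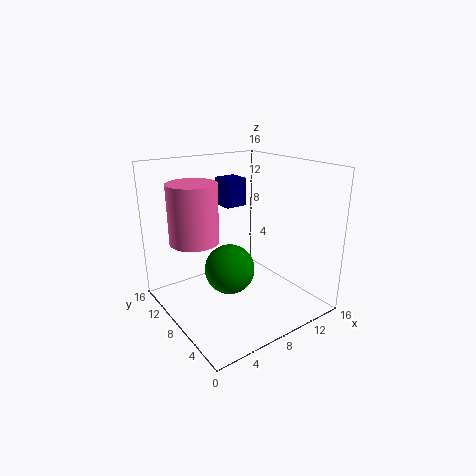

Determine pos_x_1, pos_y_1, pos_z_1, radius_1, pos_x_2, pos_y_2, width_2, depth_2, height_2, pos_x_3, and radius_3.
pos_x_1 = 2.75; pos_y_1 = 8.25; pos_z_1 = 8.75; radius_1 = 2.5; pos_x_2 = 5.5; pos_y_2 = 6.25; width_2 = 2.25; depth_2 = 2.25; height_2 = 2.75; pos_x_3 = 5; radius_3 = 2.5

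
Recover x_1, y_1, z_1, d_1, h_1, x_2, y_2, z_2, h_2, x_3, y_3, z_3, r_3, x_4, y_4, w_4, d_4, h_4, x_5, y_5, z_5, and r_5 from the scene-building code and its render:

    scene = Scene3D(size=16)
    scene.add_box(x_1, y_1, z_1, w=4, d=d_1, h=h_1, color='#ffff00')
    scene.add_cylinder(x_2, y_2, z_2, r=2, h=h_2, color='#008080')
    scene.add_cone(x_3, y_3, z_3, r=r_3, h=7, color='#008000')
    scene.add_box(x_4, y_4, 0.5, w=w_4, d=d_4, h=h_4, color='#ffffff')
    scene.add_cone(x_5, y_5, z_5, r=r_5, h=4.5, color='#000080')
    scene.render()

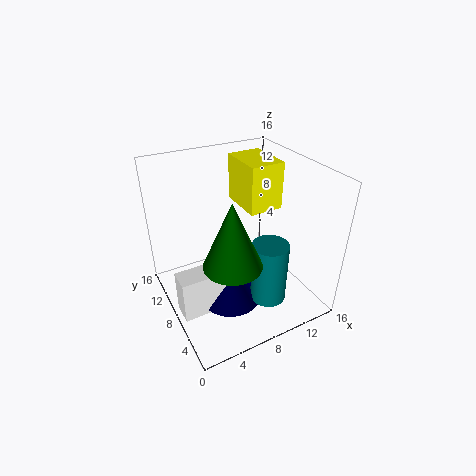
x_1 = 10
y_1 = 8.5
z_1 = 10
d_1 = 5.5
h_1 = 5.5
x_2 = 10
y_2 = 4.5
z_2 = 1.5
h_2 = 7
x_3 = 5.5
y_3 = 4.5
z_3 = 7.5
r_3 = 3
x_4 = 0.5
y_4 = 6
w_4 = 5
d_4 = 2.5
h_4 = 5
x_5 = 6.5
y_5 = 7
z_5 = 1
r_5 = 3.5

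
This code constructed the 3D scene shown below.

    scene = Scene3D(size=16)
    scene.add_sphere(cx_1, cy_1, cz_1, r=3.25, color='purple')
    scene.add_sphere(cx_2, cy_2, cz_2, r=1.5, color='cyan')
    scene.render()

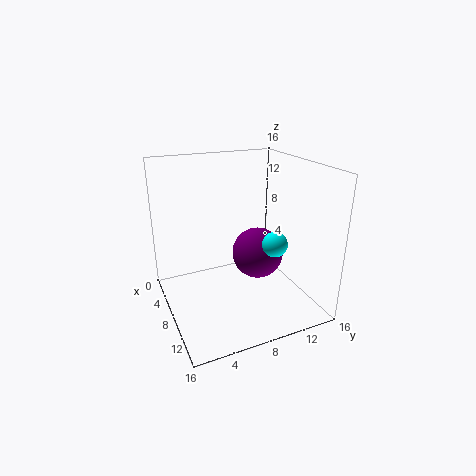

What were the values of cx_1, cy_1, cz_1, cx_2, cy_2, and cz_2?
cx_1 = 4.75, cy_1 = 12.25, cz_1 = 3.75, cx_2 = 8.5, cy_2 = 12.5, cz_2 = 6.5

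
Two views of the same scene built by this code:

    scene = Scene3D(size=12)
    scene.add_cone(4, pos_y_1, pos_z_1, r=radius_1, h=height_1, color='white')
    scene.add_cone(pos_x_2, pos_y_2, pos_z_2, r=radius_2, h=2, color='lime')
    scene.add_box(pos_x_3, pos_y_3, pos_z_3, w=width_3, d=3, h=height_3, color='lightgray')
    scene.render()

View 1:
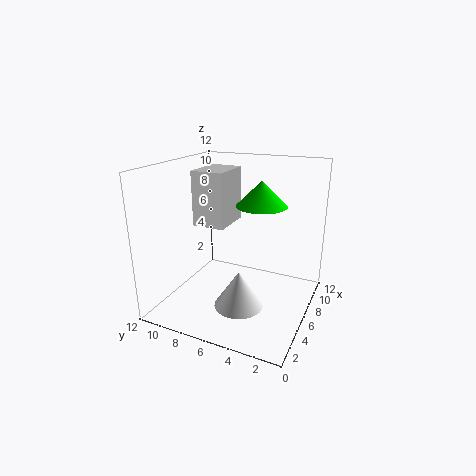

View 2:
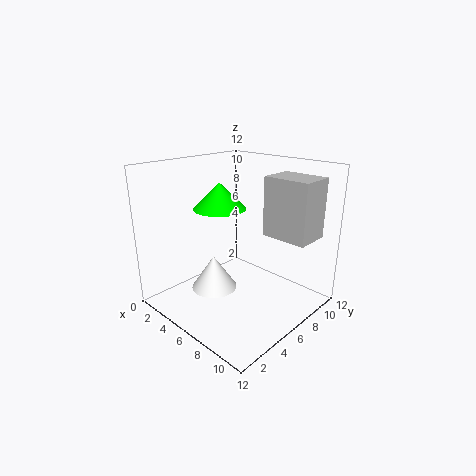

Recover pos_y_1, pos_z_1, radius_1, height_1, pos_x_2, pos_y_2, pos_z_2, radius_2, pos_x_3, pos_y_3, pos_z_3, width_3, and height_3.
pos_y_1 = 5, pos_z_1 = 1, radius_1 = 2, height_1 = 3, pos_x_2 = 6, pos_y_2 = 4, pos_z_2 = 9, radius_2 = 2, pos_x_3 = 7, pos_y_3 = 8, pos_z_3 = 6, width_3 = 4, height_3 = 5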